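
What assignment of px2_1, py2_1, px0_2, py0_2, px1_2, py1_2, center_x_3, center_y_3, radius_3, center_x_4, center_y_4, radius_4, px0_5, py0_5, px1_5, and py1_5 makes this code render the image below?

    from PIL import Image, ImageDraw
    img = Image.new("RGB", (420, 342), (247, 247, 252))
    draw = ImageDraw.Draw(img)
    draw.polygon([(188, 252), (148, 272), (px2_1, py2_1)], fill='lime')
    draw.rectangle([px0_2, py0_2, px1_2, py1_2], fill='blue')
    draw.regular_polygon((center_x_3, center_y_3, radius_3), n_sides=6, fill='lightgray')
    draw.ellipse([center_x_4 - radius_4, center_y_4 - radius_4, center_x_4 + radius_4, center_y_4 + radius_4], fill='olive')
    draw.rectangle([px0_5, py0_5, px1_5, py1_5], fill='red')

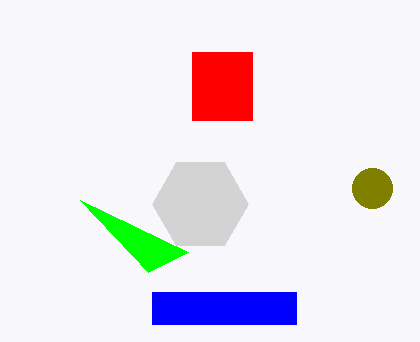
px2_1 = 80
py2_1 = 200
px0_2 = 152
py0_2 = 292
px1_2 = 296
py1_2 = 324
center_x_3 = 200
center_y_3 = 204
radius_3 = 48
center_x_4 = 372
center_y_4 = 188
radius_4 = 20
px0_5 = 192
py0_5 = 52
px1_5 = 252
py1_5 = 120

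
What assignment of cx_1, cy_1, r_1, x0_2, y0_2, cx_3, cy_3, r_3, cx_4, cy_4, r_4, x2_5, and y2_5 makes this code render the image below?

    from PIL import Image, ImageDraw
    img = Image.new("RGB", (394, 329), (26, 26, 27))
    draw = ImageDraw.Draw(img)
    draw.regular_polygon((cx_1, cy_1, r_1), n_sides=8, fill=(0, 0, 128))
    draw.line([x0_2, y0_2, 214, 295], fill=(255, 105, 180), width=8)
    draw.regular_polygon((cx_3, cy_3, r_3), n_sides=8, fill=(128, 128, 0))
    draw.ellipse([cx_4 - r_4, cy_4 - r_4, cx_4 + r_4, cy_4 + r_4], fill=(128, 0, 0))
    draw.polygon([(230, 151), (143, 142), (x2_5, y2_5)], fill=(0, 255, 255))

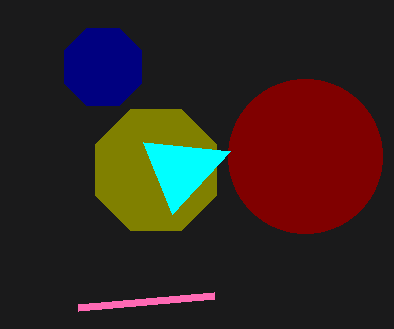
cx_1 = 103, cy_1 = 67, r_1 = 42, x0_2 = 78, y0_2 = 307, cx_3 = 156, cy_3 = 170, r_3 = 66, cx_4 = 305, cy_4 = 156, r_4 = 77, x2_5 = 172, y2_5 = 214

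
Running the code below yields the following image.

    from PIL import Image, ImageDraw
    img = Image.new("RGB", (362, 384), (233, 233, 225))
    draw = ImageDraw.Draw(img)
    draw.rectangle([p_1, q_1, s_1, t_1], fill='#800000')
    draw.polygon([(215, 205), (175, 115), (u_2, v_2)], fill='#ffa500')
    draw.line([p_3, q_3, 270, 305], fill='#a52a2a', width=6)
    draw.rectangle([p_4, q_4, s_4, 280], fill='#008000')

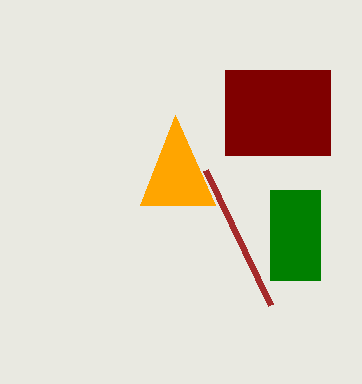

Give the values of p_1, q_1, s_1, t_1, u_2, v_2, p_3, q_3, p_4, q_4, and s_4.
p_1 = 225; q_1 = 70; s_1 = 330; t_1 = 155; u_2 = 140; v_2 = 205; p_3 = 205; q_3 = 170; p_4 = 270; q_4 = 190; s_4 = 320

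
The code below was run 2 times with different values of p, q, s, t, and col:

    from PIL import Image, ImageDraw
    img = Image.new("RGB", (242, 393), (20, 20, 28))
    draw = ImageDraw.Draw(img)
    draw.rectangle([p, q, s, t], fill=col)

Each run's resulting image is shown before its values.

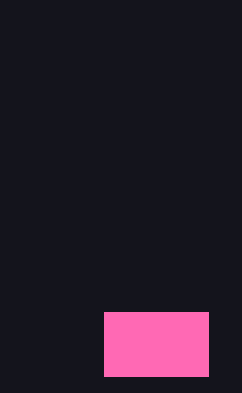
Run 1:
p = 104
q = 312
s = 208
t = 376
col = 'hotpink'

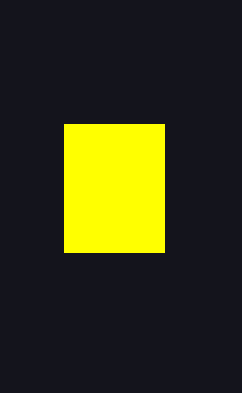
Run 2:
p = 64
q = 124
s = 164
t = 252
col = 'yellow'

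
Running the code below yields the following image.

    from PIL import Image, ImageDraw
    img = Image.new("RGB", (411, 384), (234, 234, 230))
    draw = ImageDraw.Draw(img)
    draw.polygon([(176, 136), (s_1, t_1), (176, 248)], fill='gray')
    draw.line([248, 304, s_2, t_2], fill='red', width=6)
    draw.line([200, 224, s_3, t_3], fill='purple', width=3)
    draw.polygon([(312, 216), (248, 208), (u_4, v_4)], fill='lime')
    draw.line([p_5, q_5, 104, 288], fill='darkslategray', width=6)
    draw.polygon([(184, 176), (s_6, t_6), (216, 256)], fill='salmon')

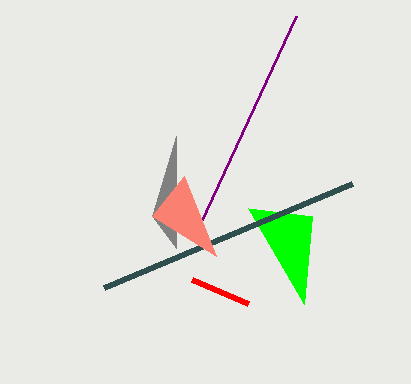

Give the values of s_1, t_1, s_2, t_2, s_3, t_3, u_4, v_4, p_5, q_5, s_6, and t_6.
s_1 = 152
t_1 = 216
s_2 = 192
t_2 = 280
s_3 = 296
t_3 = 16
u_4 = 304
v_4 = 304
p_5 = 352
q_5 = 184
s_6 = 152
t_6 = 216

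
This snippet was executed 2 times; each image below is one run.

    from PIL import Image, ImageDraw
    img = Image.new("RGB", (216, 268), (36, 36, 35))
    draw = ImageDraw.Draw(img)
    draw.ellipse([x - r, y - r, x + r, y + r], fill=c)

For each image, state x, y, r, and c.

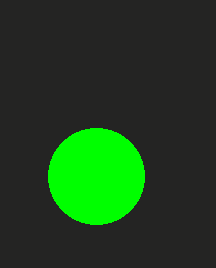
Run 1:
x = 96
y = 176
r = 48
c = 'lime'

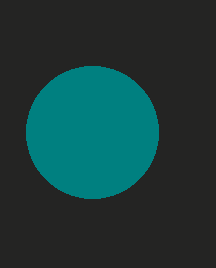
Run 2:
x = 92
y = 132
r = 66
c = 'teal'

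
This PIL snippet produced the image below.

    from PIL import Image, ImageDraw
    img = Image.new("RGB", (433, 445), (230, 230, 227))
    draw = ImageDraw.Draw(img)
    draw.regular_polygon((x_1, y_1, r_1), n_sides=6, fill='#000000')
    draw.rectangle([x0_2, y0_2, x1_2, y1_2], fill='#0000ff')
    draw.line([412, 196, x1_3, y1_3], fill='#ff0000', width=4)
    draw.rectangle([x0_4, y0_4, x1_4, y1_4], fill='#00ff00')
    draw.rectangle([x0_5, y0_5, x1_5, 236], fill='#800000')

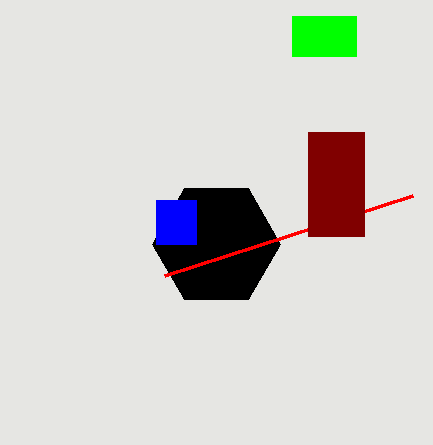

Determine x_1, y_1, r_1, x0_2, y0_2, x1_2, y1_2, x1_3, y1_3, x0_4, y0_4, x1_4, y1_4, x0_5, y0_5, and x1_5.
x_1 = 216
y_1 = 244
r_1 = 64
x0_2 = 156
y0_2 = 200
x1_2 = 196
y1_2 = 244
x1_3 = 164
y1_3 = 276
x0_4 = 292
y0_4 = 16
x1_4 = 356
y1_4 = 56
x0_5 = 308
y0_5 = 132
x1_5 = 364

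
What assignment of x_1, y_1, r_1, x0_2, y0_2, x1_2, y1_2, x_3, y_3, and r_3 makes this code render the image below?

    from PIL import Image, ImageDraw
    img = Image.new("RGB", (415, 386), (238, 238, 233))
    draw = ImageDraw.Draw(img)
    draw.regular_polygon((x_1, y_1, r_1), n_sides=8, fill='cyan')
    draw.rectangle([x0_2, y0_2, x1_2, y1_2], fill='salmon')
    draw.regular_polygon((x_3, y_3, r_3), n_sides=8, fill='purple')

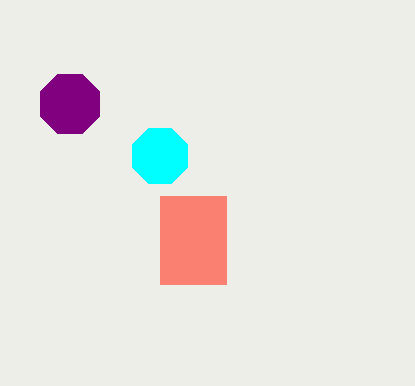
x_1 = 160, y_1 = 156, r_1 = 30, x0_2 = 160, y0_2 = 196, x1_2 = 226, y1_2 = 284, x_3 = 70, y_3 = 104, r_3 = 32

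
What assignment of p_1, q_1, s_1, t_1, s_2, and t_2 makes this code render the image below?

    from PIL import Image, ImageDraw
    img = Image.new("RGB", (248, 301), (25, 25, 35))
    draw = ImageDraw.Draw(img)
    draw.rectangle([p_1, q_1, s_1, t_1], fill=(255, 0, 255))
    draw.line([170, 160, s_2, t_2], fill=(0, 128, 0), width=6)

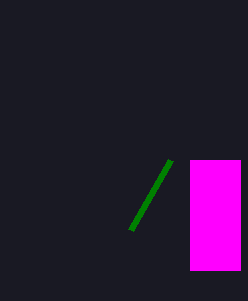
p_1 = 190; q_1 = 160; s_1 = 240; t_1 = 270; s_2 = 130; t_2 = 230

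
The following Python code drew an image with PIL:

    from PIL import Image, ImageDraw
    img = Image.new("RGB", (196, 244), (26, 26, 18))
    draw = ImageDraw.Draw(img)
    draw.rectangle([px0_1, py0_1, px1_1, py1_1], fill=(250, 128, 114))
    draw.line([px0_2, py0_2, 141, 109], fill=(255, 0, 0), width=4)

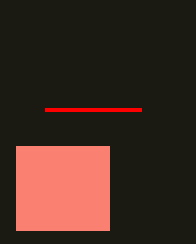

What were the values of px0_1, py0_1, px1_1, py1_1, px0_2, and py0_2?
px0_1 = 16, py0_1 = 146, px1_1 = 109, py1_1 = 230, px0_2 = 45, py0_2 = 109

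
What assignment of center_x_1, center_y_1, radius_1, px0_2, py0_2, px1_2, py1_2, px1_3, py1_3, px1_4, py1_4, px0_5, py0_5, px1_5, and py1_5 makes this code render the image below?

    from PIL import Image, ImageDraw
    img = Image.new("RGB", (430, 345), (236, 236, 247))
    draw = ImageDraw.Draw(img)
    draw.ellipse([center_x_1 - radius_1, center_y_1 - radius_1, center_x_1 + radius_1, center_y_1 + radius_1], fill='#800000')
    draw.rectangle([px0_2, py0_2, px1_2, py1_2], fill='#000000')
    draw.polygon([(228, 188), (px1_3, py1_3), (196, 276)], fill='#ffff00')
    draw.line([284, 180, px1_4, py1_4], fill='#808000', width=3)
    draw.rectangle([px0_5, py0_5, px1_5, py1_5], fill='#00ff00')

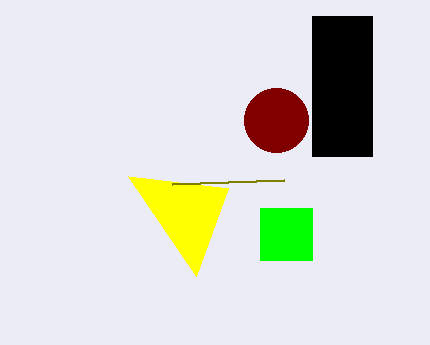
center_x_1 = 276; center_y_1 = 120; radius_1 = 32; px0_2 = 312; py0_2 = 16; px1_2 = 372; py1_2 = 156; px1_3 = 128; py1_3 = 176; px1_4 = 172; py1_4 = 184; px0_5 = 260; py0_5 = 208; px1_5 = 312; py1_5 = 260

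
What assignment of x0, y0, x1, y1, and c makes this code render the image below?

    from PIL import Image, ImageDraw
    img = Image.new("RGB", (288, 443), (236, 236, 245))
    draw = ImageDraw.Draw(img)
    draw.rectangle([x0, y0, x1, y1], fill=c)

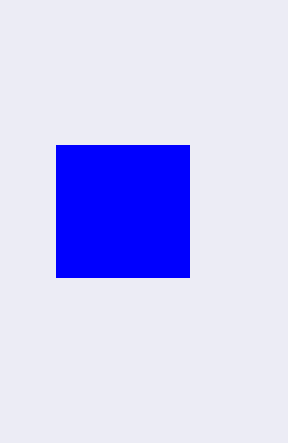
x0 = 56
y0 = 145
x1 = 189
y1 = 277
c = 'blue'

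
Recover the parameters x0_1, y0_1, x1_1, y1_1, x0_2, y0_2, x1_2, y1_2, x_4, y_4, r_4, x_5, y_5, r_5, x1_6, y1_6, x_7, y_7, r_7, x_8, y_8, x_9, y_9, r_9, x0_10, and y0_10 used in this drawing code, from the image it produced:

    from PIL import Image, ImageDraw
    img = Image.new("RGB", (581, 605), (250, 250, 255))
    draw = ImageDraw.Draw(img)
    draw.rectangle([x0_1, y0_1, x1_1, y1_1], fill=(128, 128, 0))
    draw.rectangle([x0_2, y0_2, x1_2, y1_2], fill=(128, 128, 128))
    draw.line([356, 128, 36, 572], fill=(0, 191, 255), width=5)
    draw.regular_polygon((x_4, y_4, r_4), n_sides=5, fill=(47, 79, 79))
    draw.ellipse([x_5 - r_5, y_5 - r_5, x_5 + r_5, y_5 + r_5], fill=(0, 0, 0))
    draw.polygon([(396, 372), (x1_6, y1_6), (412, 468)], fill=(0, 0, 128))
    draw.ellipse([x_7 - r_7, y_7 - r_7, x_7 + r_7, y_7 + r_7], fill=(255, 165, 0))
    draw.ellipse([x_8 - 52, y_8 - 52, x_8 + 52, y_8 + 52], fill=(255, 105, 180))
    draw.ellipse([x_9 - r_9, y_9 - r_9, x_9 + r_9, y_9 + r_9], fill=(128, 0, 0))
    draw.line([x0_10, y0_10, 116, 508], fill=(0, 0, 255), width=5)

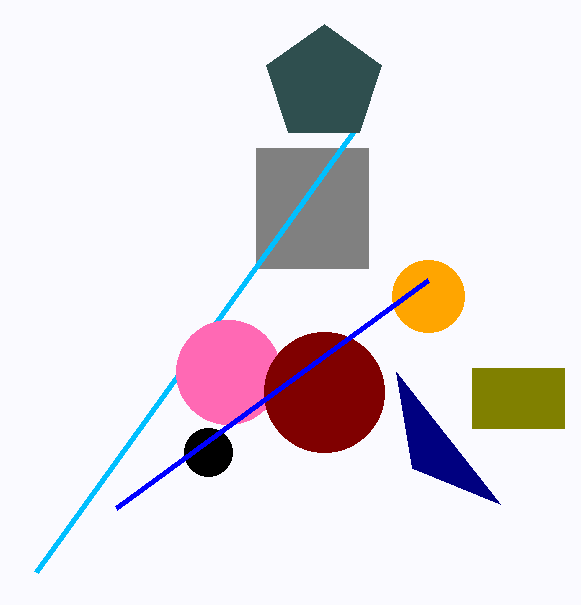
x0_1 = 472; y0_1 = 368; x1_1 = 564; y1_1 = 428; x0_2 = 256; y0_2 = 148; x1_2 = 368; y1_2 = 268; x_4 = 324; y_4 = 84; r_4 = 60; x_5 = 208; y_5 = 452; r_5 = 24; x1_6 = 500; y1_6 = 504; x_7 = 428; y_7 = 296; r_7 = 36; x_8 = 228; y_8 = 372; x_9 = 324; y_9 = 392; r_9 = 60; x0_10 = 428; y0_10 = 280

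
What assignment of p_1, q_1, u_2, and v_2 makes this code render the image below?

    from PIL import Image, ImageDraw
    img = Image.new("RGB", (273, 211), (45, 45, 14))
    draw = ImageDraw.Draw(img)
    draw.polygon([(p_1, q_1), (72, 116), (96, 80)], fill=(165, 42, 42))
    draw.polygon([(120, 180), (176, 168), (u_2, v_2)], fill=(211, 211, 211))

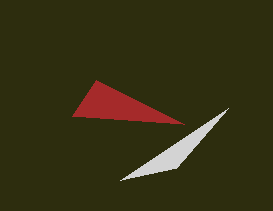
p_1 = 184
q_1 = 124
u_2 = 228
v_2 = 108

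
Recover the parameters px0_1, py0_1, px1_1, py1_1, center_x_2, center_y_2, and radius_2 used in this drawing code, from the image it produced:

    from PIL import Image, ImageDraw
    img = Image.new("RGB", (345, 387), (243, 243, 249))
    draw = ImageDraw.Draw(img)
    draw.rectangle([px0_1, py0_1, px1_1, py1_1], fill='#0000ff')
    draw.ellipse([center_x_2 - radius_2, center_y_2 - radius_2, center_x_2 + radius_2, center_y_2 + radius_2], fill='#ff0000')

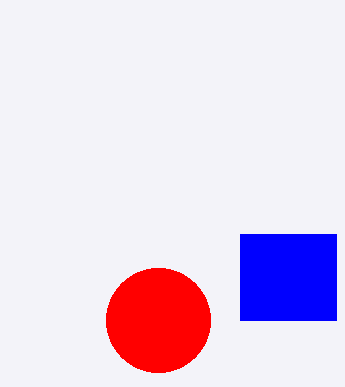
px0_1 = 240, py0_1 = 234, px1_1 = 336, py1_1 = 320, center_x_2 = 158, center_y_2 = 320, radius_2 = 52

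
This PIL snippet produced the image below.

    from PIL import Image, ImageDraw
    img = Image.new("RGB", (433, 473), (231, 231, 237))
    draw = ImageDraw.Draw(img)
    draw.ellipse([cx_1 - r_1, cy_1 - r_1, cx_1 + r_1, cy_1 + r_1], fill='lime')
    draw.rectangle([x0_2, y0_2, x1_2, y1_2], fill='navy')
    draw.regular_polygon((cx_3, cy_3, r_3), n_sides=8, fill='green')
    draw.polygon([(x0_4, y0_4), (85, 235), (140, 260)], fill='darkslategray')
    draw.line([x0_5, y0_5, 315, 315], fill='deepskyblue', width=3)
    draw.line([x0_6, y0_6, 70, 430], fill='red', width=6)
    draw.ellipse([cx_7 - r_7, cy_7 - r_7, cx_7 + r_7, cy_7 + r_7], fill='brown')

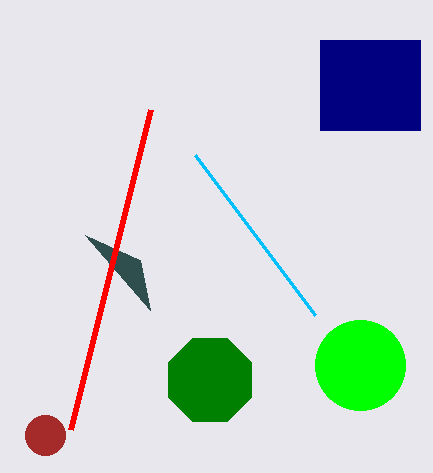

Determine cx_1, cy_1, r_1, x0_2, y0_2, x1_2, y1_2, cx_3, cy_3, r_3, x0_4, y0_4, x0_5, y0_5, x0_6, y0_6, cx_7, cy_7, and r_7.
cx_1 = 360
cy_1 = 365
r_1 = 45
x0_2 = 320
y0_2 = 40
x1_2 = 420
y1_2 = 130
cx_3 = 210
cy_3 = 380
r_3 = 45
x0_4 = 150
y0_4 = 310
x0_5 = 195
y0_5 = 155
x0_6 = 150
y0_6 = 110
cx_7 = 45
cy_7 = 435
r_7 = 20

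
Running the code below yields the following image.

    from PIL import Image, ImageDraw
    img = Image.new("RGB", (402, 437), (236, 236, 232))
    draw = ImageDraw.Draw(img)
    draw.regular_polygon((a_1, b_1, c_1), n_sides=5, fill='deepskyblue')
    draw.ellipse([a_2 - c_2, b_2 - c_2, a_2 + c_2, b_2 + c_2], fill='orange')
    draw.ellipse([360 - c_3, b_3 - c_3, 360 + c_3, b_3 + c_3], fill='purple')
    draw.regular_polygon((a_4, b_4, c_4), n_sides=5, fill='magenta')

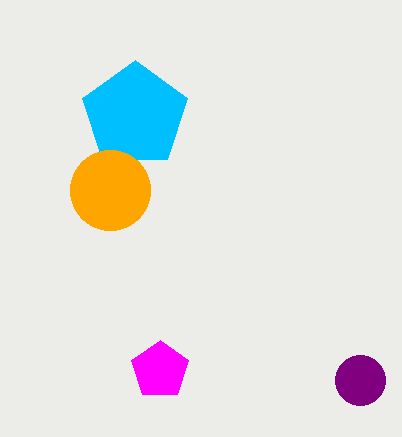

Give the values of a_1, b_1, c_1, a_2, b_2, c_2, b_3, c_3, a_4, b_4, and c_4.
a_1 = 135; b_1 = 115; c_1 = 55; a_2 = 110; b_2 = 190; c_2 = 40; b_3 = 380; c_3 = 25; a_4 = 160; b_4 = 370; c_4 = 30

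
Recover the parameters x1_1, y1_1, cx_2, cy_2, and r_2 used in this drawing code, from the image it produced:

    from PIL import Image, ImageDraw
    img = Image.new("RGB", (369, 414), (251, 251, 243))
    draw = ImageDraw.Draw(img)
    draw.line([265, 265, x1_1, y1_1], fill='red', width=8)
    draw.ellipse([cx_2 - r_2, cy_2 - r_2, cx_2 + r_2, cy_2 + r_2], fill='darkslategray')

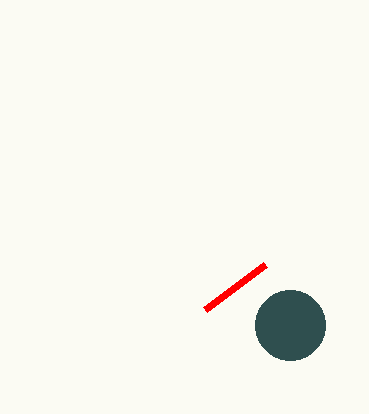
x1_1 = 205, y1_1 = 310, cx_2 = 290, cy_2 = 325, r_2 = 35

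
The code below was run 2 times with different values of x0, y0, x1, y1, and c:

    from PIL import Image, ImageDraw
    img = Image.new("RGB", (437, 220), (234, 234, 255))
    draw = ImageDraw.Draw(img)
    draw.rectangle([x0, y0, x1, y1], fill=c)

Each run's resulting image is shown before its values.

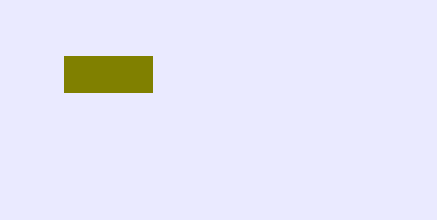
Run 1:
x0 = 64, y0 = 56, x1 = 152, y1 = 92, c = 'olive'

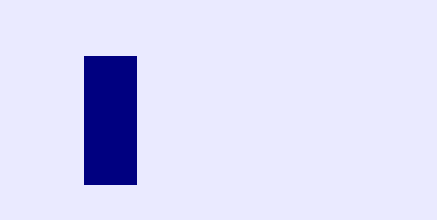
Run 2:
x0 = 84, y0 = 56, x1 = 136, y1 = 184, c = 'navy'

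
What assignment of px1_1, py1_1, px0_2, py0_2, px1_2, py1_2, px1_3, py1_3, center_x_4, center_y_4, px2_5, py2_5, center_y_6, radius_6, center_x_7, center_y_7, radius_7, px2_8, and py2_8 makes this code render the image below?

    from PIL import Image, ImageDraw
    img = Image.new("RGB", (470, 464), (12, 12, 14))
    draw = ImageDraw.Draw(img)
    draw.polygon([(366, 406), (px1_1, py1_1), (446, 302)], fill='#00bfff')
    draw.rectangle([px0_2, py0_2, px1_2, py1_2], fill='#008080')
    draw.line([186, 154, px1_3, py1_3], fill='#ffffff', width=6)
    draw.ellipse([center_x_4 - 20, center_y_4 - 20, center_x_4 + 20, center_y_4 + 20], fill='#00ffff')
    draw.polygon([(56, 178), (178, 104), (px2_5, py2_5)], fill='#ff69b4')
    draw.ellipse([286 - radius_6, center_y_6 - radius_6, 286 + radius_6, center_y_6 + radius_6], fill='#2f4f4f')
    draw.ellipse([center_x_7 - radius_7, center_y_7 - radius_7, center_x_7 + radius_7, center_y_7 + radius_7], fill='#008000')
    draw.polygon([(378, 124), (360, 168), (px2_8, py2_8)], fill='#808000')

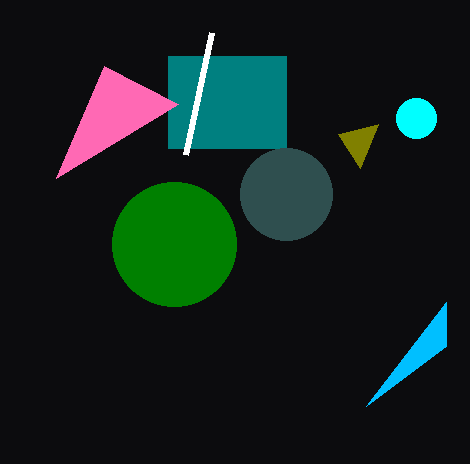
px1_1 = 446; py1_1 = 346; px0_2 = 168; py0_2 = 56; px1_2 = 286; py1_2 = 148; px1_3 = 212; py1_3 = 32; center_x_4 = 416; center_y_4 = 118; px2_5 = 104; py2_5 = 66; center_y_6 = 194; radius_6 = 46; center_x_7 = 174; center_y_7 = 244; radius_7 = 62; px2_8 = 338; py2_8 = 134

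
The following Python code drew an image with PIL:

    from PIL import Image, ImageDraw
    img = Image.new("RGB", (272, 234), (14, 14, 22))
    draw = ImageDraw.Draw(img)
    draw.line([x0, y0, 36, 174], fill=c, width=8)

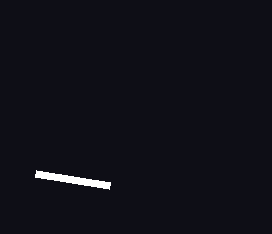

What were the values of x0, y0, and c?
x0 = 110
y0 = 186
c = 'white'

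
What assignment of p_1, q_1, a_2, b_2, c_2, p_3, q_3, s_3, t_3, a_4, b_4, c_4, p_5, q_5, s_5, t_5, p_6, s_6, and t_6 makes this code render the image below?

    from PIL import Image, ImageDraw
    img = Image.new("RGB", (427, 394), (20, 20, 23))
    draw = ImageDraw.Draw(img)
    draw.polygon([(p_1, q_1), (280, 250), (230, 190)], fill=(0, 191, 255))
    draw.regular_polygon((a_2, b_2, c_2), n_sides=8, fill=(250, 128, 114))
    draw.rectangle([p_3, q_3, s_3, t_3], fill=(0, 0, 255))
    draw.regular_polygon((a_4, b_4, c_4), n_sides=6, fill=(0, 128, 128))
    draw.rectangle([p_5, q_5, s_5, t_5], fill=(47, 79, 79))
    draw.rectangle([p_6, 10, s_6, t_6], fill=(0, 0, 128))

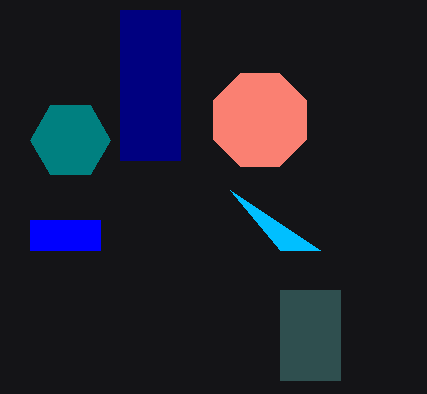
p_1 = 320, q_1 = 250, a_2 = 260, b_2 = 120, c_2 = 50, p_3 = 30, q_3 = 220, s_3 = 100, t_3 = 250, a_4 = 70, b_4 = 140, c_4 = 40, p_5 = 280, q_5 = 290, s_5 = 340, t_5 = 380, p_6 = 120, s_6 = 180, t_6 = 160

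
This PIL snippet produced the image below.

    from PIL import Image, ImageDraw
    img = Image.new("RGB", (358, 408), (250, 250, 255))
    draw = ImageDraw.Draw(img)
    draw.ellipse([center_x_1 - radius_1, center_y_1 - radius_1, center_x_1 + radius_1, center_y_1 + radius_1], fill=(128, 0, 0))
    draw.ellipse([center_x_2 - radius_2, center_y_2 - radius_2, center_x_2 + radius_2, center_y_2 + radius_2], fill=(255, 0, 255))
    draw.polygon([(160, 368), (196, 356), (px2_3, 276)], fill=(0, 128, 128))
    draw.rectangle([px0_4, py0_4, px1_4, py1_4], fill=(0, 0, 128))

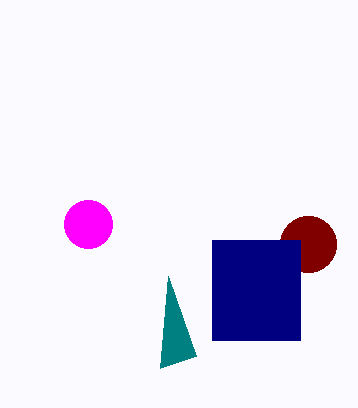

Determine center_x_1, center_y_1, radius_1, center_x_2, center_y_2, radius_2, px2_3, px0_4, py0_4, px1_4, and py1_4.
center_x_1 = 308; center_y_1 = 244; radius_1 = 28; center_x_2 = 88; center_y_2 = 224; radius_2 = 24; px2_3 = 168; px0_4 = 212; py0_4 = 240; px1_4 = 300; py1_4 = 340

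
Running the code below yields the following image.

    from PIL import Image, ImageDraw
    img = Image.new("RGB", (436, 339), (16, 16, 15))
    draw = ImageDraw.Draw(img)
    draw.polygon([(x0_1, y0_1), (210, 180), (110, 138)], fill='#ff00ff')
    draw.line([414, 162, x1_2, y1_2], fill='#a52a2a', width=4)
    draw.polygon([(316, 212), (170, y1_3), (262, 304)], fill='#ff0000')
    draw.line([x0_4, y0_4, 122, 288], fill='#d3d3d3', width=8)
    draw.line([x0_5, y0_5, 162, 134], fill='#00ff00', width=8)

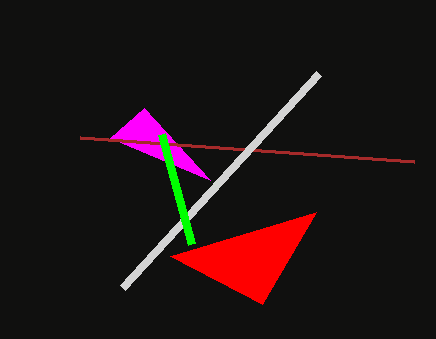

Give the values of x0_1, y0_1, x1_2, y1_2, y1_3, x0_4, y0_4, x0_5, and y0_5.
x0_1 = 144, y0_1 = 108, x1_2 = 80, y1_2 = 138, y1_3 = 256, x0_4 = 318, y0_4 = 74, x0_5 = 192, y0_5 = 244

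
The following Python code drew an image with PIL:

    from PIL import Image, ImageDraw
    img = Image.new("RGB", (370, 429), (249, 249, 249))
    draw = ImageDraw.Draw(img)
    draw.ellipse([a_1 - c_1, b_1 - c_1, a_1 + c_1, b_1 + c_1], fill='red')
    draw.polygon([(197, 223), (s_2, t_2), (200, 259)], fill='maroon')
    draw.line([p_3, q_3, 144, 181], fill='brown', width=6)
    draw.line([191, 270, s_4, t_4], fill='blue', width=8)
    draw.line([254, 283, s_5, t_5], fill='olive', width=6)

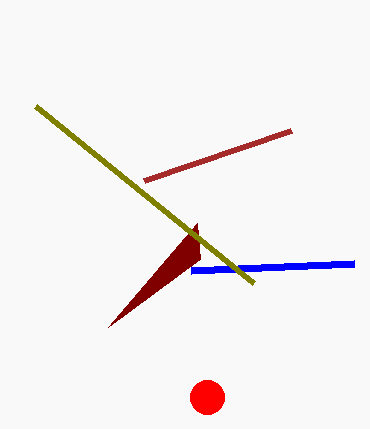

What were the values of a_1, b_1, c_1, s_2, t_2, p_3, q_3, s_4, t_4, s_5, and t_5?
a_1 = 207; b_1 = 397; c_1 = 17; s_2 = 108; t_2 = 327; p_3 = 291; q_3 = 131; s_4 = 354; t_4 = 263; s_5 = 36; t_5 = 106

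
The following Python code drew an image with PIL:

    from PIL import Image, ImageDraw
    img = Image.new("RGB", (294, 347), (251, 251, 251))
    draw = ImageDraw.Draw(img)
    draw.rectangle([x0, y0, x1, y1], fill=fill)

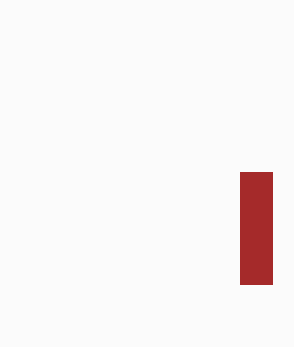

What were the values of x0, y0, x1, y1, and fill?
x0 = 240
y0 = 172
x1 = 272
y1 = 284
fill = 'brown'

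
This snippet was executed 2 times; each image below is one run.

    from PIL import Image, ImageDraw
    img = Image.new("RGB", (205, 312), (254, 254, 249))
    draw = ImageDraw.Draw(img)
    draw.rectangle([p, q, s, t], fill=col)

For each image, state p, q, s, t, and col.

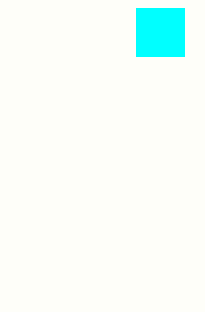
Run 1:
p = 136
q = 8
s = 184
t = 56
col = 'cyan'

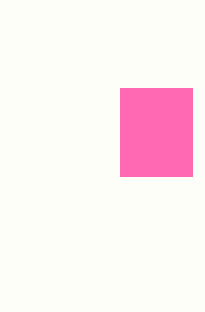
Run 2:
p = 120
q = 88
s = 192
t = 176
col = 'hotpink'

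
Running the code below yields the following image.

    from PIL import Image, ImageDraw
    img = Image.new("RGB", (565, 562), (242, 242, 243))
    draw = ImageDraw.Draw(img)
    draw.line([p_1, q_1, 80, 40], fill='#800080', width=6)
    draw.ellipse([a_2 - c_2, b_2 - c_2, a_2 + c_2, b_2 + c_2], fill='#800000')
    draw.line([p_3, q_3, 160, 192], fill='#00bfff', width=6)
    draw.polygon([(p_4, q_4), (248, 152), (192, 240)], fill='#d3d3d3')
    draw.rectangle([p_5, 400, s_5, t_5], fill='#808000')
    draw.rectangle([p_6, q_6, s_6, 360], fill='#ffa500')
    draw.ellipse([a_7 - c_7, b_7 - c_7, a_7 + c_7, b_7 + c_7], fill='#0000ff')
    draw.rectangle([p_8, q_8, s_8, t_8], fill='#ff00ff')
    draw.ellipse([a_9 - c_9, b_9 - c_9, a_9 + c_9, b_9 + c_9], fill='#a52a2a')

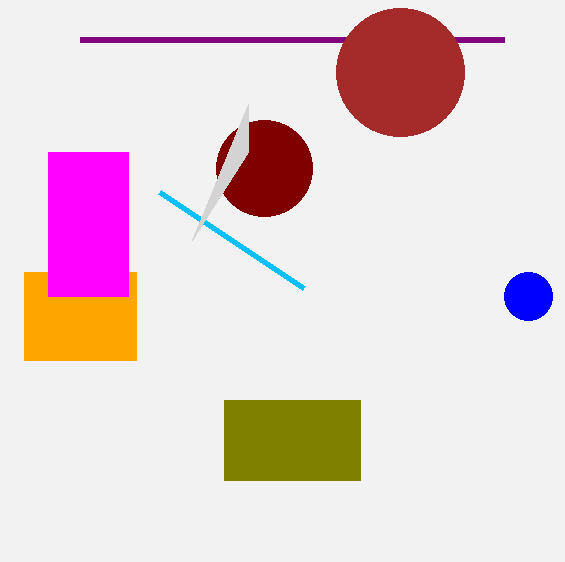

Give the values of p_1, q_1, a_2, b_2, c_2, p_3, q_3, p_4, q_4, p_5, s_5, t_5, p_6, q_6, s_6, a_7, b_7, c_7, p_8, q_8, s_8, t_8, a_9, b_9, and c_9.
p_1 = 504; q_1 = 40; a_2 = 264; b_2 = 168; c_2 = 48; p_3 = 304; q_3 = 288; p_4 = 248; q_4 = 104; p_5 = 224; s_5 = 360; t_5 = 480; p_6 = 24; q_6 = 272; s_6 = 136; a_7 = 528; b_7 = 296; c_7 = 24; p_8 = 48; q_8 = 152; s_8 = 128; t_8 = 296; a_9 = 400; b_9 = 72; c_9 = 64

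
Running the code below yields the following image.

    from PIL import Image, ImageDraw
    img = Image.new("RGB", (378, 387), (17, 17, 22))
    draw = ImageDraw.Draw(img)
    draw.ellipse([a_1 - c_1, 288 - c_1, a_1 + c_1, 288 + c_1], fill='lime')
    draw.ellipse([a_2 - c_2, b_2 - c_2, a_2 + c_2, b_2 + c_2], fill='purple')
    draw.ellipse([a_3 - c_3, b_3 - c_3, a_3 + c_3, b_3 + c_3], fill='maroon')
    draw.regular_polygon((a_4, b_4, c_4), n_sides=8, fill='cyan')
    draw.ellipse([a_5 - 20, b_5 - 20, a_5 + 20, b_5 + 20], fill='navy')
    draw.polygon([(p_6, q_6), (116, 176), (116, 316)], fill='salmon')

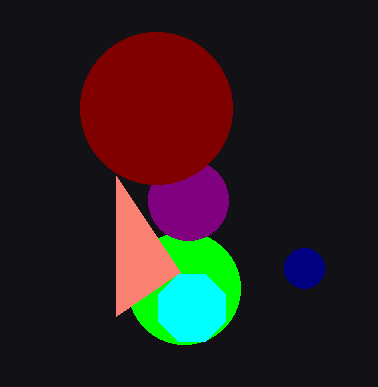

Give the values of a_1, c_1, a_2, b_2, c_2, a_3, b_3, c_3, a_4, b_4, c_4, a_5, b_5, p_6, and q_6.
a_1 = 184, c_1 = 56, a_2 = 188, b_2 = 200, c_2 = 40, a_3 = 156, b_3 = 108, c_3 = 76, a_4 = 192, b_4 = 308, c_4 = 36, a_5 = 304, b_5 = 268, p_6 = 180, q_6 = 272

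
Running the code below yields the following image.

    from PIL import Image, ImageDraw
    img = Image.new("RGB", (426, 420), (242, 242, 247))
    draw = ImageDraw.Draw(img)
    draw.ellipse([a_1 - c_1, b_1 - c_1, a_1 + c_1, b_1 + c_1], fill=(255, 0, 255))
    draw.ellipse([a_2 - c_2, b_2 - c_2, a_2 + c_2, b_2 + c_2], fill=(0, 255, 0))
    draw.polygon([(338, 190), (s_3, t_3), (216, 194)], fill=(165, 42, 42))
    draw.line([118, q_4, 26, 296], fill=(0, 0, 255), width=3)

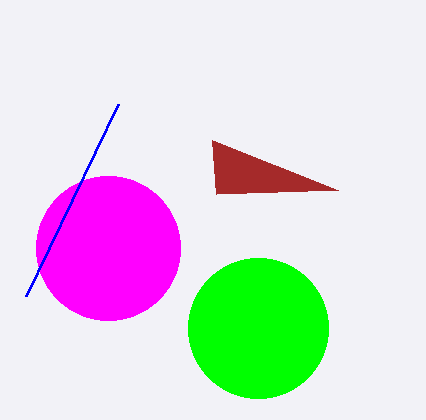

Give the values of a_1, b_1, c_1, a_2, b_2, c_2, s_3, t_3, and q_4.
a_1 = 108, b_1 = 248, c_1 = 72, a_2 = 258, b_2 = 328, c_2 = 70, s_3 = 212, t_3 = 140, q_4 = 104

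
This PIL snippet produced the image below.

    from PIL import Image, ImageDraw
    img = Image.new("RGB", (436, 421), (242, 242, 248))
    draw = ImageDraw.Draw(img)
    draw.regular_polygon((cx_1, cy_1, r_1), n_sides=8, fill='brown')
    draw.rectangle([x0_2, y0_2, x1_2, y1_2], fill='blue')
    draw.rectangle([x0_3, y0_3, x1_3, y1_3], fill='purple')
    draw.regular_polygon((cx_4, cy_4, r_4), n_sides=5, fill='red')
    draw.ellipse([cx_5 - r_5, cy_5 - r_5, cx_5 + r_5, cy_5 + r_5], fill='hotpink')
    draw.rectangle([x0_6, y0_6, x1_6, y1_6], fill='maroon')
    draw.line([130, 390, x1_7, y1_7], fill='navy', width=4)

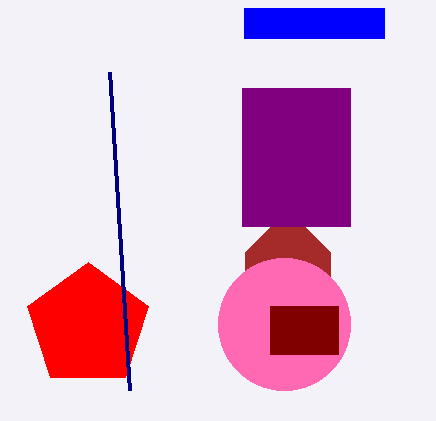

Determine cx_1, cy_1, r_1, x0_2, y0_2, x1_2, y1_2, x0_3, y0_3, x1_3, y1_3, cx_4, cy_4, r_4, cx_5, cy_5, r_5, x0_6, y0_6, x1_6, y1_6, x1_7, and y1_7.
cx_1 = 288, cy_1 = 270, r_1 = 46, x0_2 = 244, y0_2 = 8, x1_2 = 384, y1_2 = 38, x0_3 = 242, y0_3 = 88, x1_3 = 350, y1_3 = 226, cx_4 = 88, cy_4 = 326, r_4 = 64, cx_5 = 284, cy_5 = 324, r_5 = 66, x0_6 = 270, y0_6 = 306, x1_6 = 338, y1_6 = 354, x1_7 = 110, y1_7 = 72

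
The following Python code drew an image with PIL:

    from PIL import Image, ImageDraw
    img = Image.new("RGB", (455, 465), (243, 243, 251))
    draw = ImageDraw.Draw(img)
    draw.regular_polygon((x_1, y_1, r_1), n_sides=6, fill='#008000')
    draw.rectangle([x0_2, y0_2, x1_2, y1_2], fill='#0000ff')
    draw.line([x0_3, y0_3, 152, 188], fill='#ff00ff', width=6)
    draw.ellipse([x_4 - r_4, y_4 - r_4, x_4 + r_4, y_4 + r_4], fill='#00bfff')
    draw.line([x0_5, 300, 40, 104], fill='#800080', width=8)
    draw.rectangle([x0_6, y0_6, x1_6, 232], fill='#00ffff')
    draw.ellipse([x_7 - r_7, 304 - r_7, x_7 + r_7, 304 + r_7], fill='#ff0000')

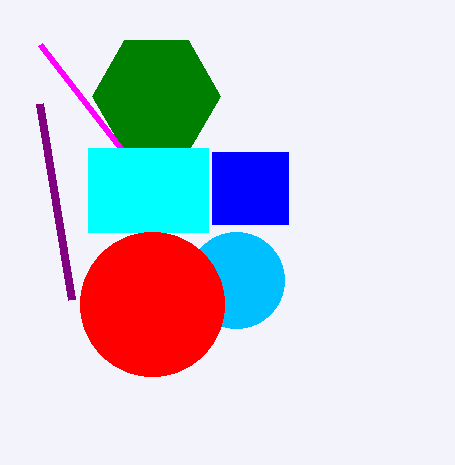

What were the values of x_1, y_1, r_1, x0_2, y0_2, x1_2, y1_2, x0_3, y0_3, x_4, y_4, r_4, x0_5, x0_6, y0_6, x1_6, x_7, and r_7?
x_1 = 156
y_1 = 96
r_1 = 64
x0_2 = 212
y0_2 = 152
x1_2 = 288
y1_2 = 224
x0_3 = 40
y0_3 = 44
x_4 = 236
y_4 = 280
r_4 = 48
x0_5 = 72
x0_6 = 88
y0_6 = 148
x1_6 = 208
x_7 = 152
r_7 = 72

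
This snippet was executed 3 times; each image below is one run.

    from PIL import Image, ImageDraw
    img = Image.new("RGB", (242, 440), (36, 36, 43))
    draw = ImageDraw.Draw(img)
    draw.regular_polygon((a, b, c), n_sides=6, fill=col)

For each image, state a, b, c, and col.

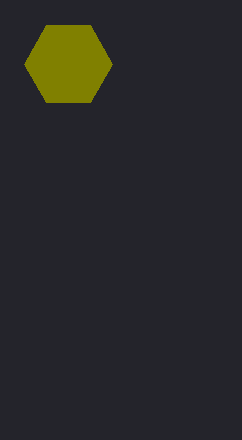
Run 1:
a = 68; b = 64; c = 44; col = 'olive'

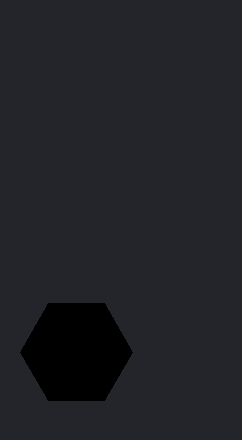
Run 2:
a = 76, b = 352, c = 56, col = 'black'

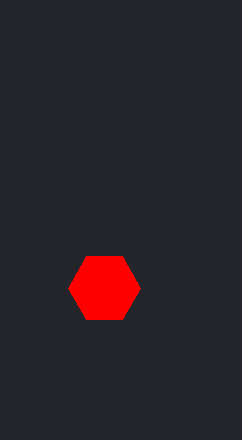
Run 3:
a = 104; b = 288; c = 36; col = 'red'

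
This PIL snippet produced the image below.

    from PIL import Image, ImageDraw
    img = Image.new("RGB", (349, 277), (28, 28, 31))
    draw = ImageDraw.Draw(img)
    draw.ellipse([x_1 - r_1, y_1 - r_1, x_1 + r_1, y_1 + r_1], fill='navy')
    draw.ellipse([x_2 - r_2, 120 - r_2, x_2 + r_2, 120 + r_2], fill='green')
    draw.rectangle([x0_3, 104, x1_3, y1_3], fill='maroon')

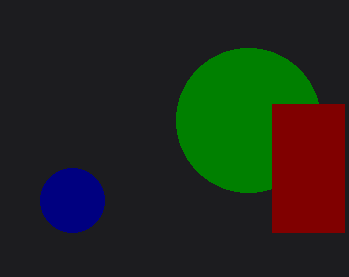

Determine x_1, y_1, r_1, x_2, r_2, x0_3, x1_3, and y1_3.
x_1 = 72; y_1 = 200; r_1 = 32; x_2 = 248; r_2 = 72; x0_3 = 272; x1_3 = 344; y1_3 = 232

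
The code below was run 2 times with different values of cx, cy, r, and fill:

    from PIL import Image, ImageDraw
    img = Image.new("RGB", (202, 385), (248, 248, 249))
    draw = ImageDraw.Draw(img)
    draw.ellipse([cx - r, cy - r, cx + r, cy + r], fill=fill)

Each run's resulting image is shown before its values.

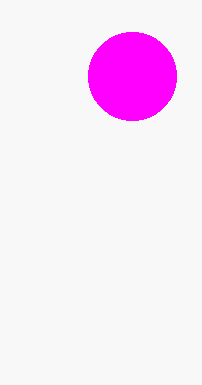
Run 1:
cx = 132, cy = 76, r = 44, fill = 'magenta'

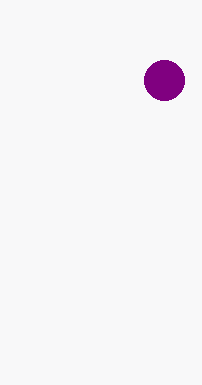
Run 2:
cx = 164
cy = 80
r = 20
fill = 'purple'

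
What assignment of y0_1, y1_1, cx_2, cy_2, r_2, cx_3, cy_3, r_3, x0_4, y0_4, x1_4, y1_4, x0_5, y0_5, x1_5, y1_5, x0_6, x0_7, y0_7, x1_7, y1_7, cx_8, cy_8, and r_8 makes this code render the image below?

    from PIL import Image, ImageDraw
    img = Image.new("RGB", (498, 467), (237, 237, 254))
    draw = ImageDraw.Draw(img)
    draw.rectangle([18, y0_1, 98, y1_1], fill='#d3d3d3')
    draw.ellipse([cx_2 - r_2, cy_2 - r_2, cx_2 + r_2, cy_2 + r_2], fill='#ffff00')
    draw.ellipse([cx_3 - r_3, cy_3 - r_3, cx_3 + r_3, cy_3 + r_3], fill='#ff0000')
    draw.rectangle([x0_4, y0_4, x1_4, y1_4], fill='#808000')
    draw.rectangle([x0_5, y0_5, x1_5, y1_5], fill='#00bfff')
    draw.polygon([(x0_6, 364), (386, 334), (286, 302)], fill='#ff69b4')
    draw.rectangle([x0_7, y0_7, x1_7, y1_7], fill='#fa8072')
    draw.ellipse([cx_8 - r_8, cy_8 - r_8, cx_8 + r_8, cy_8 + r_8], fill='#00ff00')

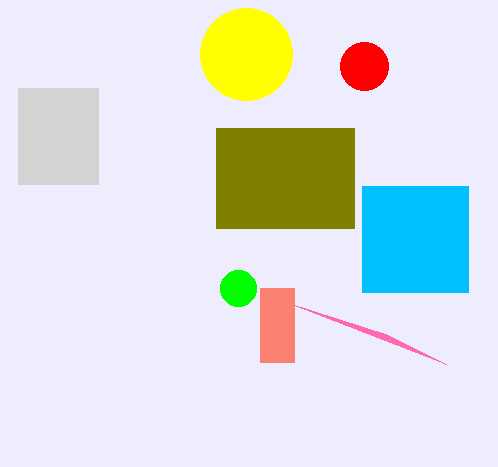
y0_1 = 88; y1_1 = 184; cx_2 = 246; cy_2 = 54; r_2 = 46; cx_3 = 364; cy_3 = 66; r_3 = 24; x0_4 = 216; y0_4 = 128; x1_4 = 354; y1_4 = 228; x0_5 = 362; y0_5 = 186; x1_5 = 468; y1_5 = 292; x0_6 = 446; x0_7 = 260; y0_7 = 288; x1_7 = 294; y1_7 = 362; cx_8 = 238; cy_8 = 288; r_8 = 18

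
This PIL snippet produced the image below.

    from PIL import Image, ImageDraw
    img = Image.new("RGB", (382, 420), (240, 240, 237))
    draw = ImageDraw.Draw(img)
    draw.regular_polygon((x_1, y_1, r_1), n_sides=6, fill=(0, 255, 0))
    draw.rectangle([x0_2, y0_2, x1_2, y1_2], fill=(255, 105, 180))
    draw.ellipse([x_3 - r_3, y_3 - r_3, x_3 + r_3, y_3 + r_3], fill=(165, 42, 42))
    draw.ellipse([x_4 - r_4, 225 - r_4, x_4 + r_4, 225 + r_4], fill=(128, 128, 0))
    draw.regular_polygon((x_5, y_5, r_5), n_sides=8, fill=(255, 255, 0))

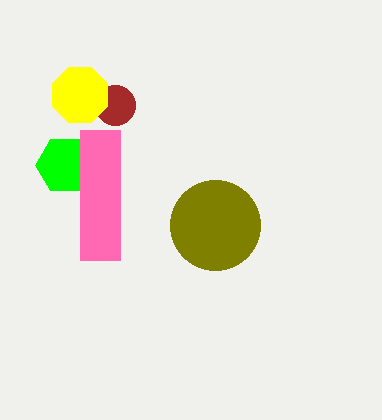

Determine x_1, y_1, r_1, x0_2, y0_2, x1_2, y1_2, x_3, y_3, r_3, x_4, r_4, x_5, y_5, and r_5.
x_1 = 65; y_1 = 165; r_1 = 30; x0_2 = 80; y0_2 = 130; x1_2 = 120; y1_2 = 260; x_3 = 115; y_3 = 105; r_3 = 20; x_4 = 215; r_4 = 45; x_5 = 80; y_5 = 95; r_5 = 30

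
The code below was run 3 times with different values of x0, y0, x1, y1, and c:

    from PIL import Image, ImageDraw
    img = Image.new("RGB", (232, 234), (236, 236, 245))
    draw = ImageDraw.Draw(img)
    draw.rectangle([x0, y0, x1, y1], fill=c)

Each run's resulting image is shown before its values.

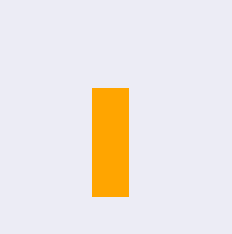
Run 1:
x0 = 92; y0 = 88; x1 = 128; y1 = 196; c = 'orange'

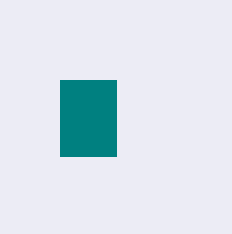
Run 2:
x0 = 60
y0 = 80
x1 = 116
y1 = 156
c = 'teal'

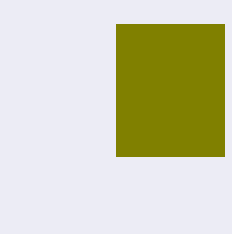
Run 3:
x0 = 116; y0 = 24; x1 = 224; y1 = 156; c = 'olive'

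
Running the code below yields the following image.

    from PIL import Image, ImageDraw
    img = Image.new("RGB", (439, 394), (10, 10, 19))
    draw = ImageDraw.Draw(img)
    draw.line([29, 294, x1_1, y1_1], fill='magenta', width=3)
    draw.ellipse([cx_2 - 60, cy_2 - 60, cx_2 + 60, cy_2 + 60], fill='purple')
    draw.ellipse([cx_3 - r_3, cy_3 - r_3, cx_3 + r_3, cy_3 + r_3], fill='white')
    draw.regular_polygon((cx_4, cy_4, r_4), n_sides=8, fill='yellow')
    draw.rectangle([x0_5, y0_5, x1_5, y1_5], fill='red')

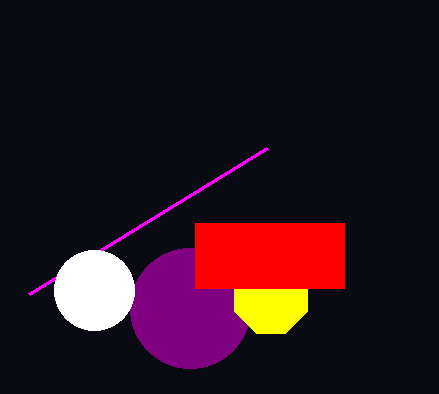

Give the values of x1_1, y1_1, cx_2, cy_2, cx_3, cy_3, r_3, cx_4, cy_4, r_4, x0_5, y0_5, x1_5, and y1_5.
x1_1 = 267, y1_1 = 148, cx_2 = 190, cy_2 = 308, cx_3 = 94, cy_3 = 290, r_3 = 40, cx_4 = 271, cy_4 = 297, r_4 = 39, x0_5 = 195, y0_5 = 223, x1_5 = 344, y1_5 = 288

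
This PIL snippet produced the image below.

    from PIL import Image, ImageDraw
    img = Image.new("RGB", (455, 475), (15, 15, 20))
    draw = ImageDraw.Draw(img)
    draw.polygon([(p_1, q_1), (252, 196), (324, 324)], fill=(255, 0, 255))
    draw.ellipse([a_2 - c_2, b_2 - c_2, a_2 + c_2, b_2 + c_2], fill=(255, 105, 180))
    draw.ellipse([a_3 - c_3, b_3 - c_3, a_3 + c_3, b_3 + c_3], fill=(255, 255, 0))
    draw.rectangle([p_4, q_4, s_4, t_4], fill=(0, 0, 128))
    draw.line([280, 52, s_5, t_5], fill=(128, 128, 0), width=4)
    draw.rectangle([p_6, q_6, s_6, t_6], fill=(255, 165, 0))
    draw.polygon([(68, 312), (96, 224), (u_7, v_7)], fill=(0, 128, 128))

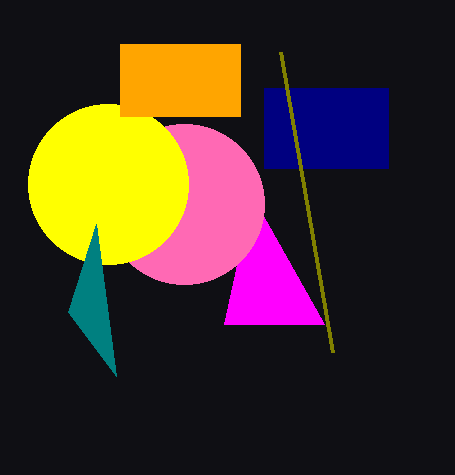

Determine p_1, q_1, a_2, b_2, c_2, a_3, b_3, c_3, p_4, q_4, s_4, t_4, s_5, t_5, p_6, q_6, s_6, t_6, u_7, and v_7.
p_1 = 224
q_1 = 324
a_2 = 184
b_2 = 204
c_2 = 80
a_3 = 108
b_3 = 184
c_3 = 80
p_4 = 264
q_4 = 88
s_4 = 388
t_4 = 168
s_5 = 332
t_5 = 352
p_6 = 120
q_6 = 44
s_6 = 240
t_6 = 116
u_7 = 116
v_7 = 376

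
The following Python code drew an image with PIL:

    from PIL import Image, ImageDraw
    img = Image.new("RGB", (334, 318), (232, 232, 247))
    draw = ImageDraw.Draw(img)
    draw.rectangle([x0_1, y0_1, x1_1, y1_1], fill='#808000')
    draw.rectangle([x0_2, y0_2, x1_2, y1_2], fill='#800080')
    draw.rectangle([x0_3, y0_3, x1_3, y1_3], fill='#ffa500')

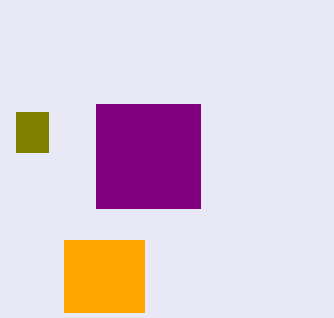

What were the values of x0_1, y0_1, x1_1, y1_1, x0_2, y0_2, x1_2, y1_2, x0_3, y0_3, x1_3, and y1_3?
x0_1 = 16
y0_1 = 112
x1_1 = 48
y1_1 = 152
x0_2 = 96
y0_2 = 104
x1_2 = 200
y1_2 = 208
x0_3 = 64
y0_3 = 240
x1_3 = 144
y1_3 = 312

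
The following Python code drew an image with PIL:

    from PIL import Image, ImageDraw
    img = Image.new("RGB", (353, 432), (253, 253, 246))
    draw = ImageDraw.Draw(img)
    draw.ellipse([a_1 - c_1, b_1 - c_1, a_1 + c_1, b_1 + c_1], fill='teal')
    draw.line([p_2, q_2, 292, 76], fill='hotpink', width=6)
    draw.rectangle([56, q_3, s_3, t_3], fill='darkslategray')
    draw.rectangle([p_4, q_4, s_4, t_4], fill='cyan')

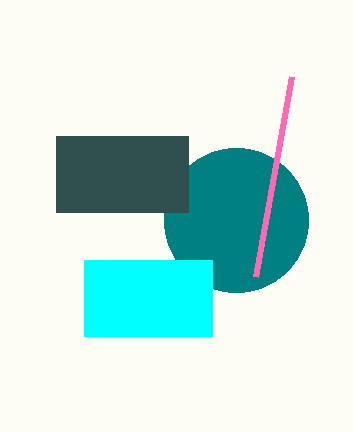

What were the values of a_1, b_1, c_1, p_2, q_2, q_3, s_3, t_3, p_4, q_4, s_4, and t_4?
a_1 = 236; b_1 = 220; c_1 = 72; p_2 = 256; q_2 = 276; q_3 = 136; s_3 = 188; t_3 = 212; p_4 = 84; q_4 = 260; s_4 = 212; t_4 = 336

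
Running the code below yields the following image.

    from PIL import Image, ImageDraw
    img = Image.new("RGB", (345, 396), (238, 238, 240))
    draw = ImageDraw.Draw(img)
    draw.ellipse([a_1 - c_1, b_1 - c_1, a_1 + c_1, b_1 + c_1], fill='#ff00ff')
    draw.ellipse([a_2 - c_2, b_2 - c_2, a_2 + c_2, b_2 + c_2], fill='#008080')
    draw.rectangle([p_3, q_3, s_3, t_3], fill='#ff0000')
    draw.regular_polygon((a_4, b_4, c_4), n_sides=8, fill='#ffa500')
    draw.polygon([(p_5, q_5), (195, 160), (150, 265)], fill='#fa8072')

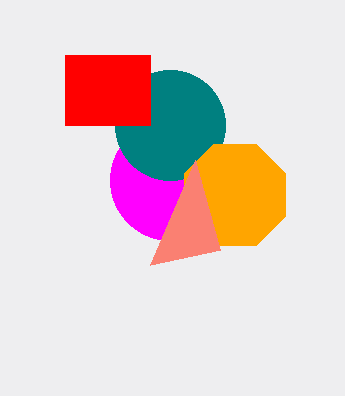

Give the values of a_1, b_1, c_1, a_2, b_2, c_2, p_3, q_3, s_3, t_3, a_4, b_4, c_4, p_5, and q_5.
a_1 = 170
b_1 = 180
c_1 = 60
a_2 = 170
b_2 = 125
c_2 = 55
p_3 = 65
q_3 = 55
s_3 = 150
t_3 = 125
a_4 = 235
b_4 = 195
c_4 = 55
p_5 = 220
q_5 = 250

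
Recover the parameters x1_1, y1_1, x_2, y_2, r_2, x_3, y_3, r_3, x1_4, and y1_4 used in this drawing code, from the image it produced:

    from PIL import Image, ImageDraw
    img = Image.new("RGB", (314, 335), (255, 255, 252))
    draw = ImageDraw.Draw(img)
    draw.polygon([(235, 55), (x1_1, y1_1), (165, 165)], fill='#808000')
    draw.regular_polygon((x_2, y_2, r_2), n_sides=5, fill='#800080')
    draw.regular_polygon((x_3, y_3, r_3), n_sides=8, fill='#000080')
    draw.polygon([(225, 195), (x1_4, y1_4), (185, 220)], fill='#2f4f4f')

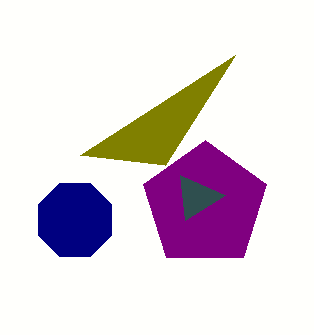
x1_1 = 80, y1_1 = 155, x_2 = 205, y_2 = 205, r_2 = 65, x_3 = 75, y_3 = 220, r_3 = 40, x1_4 = 180, y1_4 = 175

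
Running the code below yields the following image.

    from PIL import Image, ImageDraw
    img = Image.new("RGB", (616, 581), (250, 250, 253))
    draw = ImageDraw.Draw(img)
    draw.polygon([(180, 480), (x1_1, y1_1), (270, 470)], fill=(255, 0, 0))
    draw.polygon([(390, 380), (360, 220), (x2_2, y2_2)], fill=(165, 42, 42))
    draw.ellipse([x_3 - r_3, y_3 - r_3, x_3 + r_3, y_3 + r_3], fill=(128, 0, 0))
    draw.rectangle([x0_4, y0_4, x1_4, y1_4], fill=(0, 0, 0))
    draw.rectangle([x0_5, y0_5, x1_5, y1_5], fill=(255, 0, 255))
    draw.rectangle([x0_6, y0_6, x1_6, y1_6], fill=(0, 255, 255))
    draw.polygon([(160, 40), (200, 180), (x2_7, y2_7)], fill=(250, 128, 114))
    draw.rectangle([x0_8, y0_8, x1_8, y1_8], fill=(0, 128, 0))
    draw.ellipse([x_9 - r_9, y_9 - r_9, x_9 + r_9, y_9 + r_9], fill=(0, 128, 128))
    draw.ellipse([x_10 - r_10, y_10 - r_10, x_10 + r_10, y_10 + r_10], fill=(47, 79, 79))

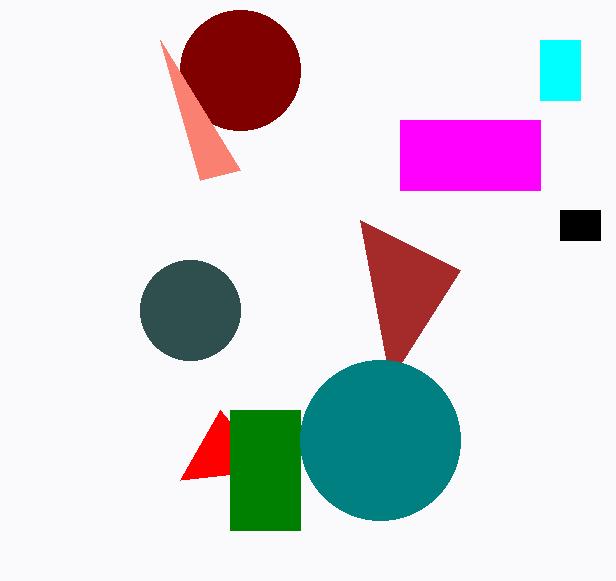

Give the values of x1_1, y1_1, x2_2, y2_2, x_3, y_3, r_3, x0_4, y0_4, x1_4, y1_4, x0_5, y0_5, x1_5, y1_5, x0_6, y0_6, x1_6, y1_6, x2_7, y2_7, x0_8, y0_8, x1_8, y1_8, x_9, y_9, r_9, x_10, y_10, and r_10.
x1_1 = 220, y1_1 = 410, x2_2 = 460, y2_2 = 270, x_3 = 240, y_3 = 70, r_3 = 60, x0_4 = 560, y0_4 = 210, x1_4 = 600, y1_4 = 240, x0_5 = 400, y0_5 = 120, x1_5 = 540, y1_5 = 190, x0_6 = 540, y0_6 = 40, x1_6 = 580, y1_6 = 100, x2_7 = 240, y2_7 = 170, x0_8 = 230, y0_8 = 410, x1_8 = 300, y1_8 = 530, x_9 = 380, y_9 = 440, r_9 = 80, x_10 = 190, y_10 = 310, r_10 = 50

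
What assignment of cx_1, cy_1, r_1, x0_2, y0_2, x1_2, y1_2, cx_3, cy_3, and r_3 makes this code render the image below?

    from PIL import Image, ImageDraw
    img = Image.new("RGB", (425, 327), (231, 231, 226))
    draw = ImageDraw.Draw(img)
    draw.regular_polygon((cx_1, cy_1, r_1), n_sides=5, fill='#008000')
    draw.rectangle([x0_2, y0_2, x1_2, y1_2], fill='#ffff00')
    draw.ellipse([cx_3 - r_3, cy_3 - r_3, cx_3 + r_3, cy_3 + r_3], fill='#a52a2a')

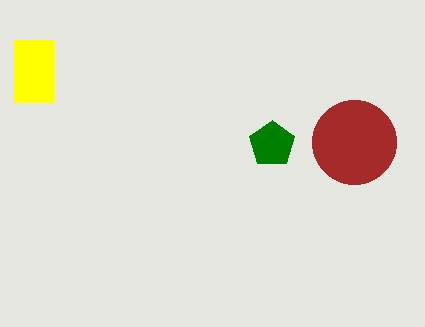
cx_1 = 272; cy_1 = 144; r_1 = 24; x0_2 = 14; y0_2 = 40; x1_2 = 54; y1_2 = 102; cx_3 = 354; cy_3 = 142; r_3 = 42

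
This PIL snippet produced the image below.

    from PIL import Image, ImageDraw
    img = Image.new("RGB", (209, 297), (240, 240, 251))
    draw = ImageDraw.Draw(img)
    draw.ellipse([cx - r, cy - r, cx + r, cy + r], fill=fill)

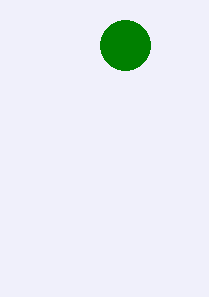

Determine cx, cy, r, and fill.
cx = 125; cy = 45; r = 25; fill = 'green'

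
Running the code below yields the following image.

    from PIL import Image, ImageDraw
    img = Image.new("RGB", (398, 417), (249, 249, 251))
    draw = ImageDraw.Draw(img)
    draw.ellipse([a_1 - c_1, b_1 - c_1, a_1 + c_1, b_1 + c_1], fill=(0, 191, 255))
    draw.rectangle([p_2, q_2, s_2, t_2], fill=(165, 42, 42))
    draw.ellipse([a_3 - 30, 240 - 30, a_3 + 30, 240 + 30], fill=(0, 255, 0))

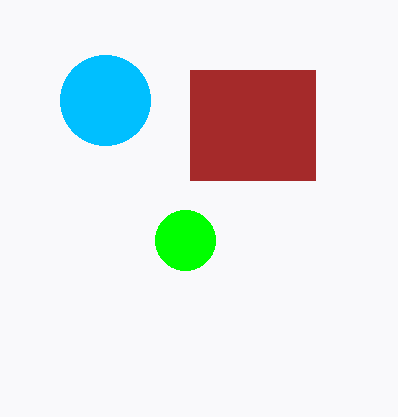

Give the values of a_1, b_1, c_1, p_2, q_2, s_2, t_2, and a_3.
a_1 = 105
b_1 = 100
c_1 = 45
p_2 = 190
q_2 = 70
s_2 = 315
t_2 = 180
a_3 = 185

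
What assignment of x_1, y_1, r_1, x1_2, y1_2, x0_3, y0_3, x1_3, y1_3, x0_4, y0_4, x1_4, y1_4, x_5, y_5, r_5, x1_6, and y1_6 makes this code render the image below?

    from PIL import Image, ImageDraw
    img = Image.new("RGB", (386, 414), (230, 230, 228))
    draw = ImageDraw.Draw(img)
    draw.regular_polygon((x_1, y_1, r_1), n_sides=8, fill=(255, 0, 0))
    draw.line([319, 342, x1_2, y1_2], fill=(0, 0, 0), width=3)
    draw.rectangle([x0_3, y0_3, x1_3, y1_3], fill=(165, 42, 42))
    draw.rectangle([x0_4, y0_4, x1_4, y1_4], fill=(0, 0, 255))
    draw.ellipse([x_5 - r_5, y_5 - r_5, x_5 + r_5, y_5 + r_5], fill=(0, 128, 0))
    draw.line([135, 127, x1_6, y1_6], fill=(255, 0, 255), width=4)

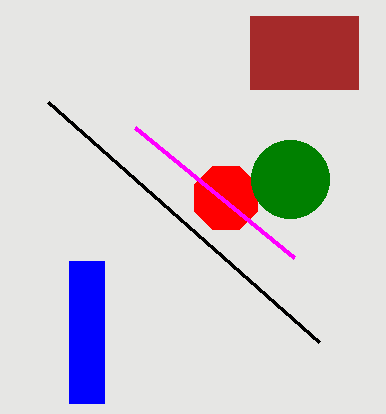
x_1 = 226; y_1 = 198; r_1 = 34; x1_2 = 48; y1_2 = 102; x0_3 = 250; y0_3 = 16; x1_3 = 358; y1_3 = 89; x0_4 = 69; y0_4 = 261; x1_4 = 104; y1_4 = 403; x_5 = 290; y_5 = 179; r_5 = 39; x1_6 = 294; y1_6 = 257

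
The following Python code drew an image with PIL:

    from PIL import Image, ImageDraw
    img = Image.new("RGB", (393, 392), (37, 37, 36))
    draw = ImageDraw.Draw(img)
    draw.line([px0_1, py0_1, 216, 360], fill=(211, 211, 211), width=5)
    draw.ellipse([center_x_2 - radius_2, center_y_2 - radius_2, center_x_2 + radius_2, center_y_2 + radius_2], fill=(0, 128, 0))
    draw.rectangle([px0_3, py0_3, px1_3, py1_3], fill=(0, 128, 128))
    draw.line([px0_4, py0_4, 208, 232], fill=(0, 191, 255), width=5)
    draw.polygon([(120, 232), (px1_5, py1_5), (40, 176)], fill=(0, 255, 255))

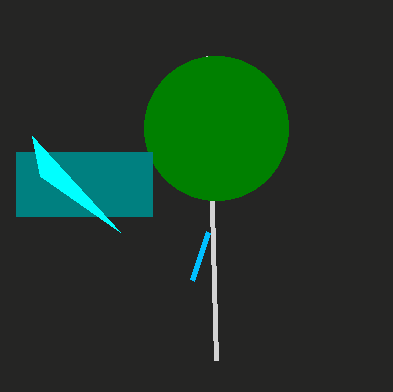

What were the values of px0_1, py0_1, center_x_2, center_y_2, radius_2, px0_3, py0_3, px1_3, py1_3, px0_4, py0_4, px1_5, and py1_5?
px0_1 = 208, py0_1 = 56, center_x_2 = 216, center_y_2 = 128, radius_2 = 72, px0_3 = 16, py0_3 = 152, px1_3 = 152, py1_3 = 216, px0_4 = 192, py0_4 = 280, px1_5 = 32, py1_5 = 136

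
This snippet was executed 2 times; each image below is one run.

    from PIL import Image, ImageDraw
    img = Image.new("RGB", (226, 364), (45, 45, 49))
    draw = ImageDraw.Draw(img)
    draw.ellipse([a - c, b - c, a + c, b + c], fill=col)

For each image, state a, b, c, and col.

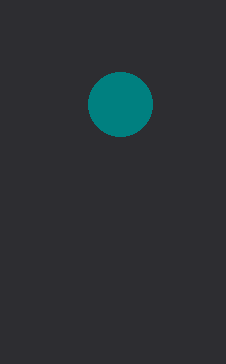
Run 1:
a = 120
b = 104
c = 32
col = 'teal'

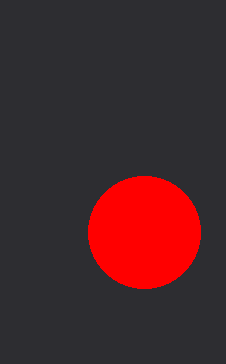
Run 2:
a = 144, b = 232, c = 56, col = 'red'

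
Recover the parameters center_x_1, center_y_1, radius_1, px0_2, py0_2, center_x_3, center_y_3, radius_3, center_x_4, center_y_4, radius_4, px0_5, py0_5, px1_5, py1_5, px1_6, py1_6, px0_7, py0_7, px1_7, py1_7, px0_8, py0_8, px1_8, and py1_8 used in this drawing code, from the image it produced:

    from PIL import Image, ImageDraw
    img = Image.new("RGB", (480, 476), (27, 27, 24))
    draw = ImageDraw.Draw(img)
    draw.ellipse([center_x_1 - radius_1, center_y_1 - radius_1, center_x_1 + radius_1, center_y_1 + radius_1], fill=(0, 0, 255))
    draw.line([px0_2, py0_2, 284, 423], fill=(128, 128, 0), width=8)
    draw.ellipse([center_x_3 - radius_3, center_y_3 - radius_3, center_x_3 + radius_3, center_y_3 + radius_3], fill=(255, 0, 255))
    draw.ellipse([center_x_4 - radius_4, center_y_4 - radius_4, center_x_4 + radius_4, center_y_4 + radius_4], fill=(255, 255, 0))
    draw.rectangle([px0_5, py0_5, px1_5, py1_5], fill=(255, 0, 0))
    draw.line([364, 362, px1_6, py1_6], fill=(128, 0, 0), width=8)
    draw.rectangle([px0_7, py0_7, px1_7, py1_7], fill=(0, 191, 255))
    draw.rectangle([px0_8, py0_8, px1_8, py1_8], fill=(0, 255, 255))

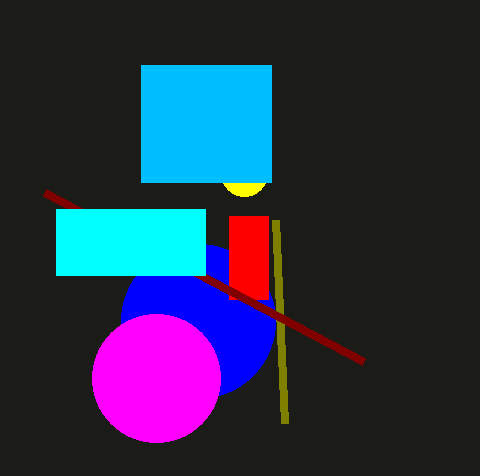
center_x_1 = 198; center_y_1 = 321; radius_1 = 77; px0_2 = 275; py0_2 = 220; center_x_3 = 156; center_y_3 = 378; radius_3 = 64; center_x_4 = 244; center_y_4 = 173; radius_4 = 23; px0_5 = 229; py0_5 = 216; px1_5 = 268; py1_5 = 299; px1_6 = 45; py1_6 = 193; px0_7 = 141; py0_7 = 65; px1_7 = 271; py1_7 = 182; px0_8 = 56; py0_8 = 209; px1_8 = 205; py1_8 = 275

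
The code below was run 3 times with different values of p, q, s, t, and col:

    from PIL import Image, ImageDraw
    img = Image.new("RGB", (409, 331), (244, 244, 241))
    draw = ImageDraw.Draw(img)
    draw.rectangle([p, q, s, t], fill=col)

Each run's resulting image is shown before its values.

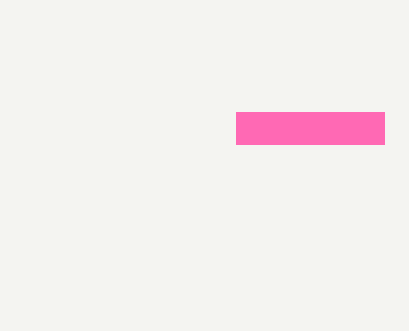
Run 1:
p = 236; q = 112; s = 384; t = 144; col = 'hotpink'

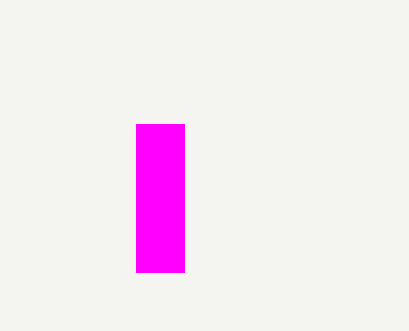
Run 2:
p = 136; q = 124; s = 184; t = 272; col = 'magenta'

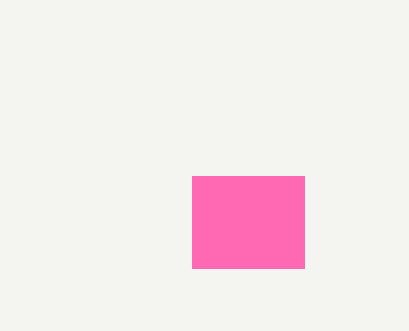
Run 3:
p = 192, q = 176, s = 304, t = 268, col = 'hotpink'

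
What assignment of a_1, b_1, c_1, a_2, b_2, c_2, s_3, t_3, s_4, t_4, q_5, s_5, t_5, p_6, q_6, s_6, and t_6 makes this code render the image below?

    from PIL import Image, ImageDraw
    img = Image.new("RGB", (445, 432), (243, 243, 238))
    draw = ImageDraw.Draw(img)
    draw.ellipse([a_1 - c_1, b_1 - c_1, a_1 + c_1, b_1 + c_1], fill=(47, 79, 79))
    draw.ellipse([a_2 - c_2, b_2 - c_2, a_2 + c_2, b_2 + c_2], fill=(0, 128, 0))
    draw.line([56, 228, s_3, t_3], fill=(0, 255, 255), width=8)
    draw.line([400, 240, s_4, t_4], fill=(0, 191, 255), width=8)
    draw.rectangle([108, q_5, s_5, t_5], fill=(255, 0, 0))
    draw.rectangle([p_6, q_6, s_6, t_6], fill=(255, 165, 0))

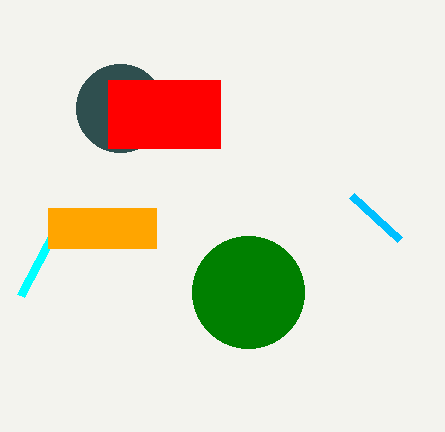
a_1 = 120; b_1 = 108; c_1 = 44; a_2 = 248; b_2 = 292; c_2 = 56; s_3 = 20; t_3 = 296; s_4 = 352; t_4 = 196; q_5 = 80; s_5 = 220; t_5 = 148; p_6 = 48; q_6 = 208; s_6 = 156; t_6 = 248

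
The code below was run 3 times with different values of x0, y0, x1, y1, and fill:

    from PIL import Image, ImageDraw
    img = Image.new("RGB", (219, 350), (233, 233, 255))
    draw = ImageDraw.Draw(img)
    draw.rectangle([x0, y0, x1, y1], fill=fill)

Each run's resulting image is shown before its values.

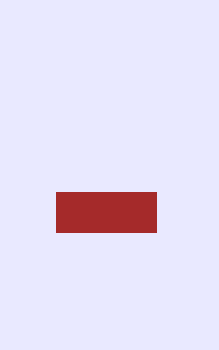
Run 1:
x0 = 56, y0 = 192, x1 = 156, y1 = 232, fill = 'brown'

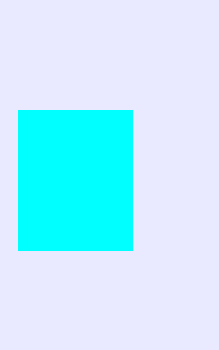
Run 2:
x0 = 18, y0 = 110, x1 = 132, y1 = 250, fill = 'cyan'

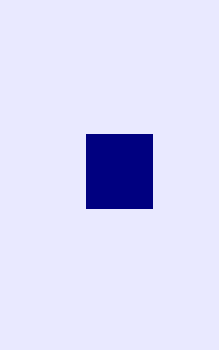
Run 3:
x0 = 86
y0 = 134
x1 = 152
y1 = 208
fill = 'navy'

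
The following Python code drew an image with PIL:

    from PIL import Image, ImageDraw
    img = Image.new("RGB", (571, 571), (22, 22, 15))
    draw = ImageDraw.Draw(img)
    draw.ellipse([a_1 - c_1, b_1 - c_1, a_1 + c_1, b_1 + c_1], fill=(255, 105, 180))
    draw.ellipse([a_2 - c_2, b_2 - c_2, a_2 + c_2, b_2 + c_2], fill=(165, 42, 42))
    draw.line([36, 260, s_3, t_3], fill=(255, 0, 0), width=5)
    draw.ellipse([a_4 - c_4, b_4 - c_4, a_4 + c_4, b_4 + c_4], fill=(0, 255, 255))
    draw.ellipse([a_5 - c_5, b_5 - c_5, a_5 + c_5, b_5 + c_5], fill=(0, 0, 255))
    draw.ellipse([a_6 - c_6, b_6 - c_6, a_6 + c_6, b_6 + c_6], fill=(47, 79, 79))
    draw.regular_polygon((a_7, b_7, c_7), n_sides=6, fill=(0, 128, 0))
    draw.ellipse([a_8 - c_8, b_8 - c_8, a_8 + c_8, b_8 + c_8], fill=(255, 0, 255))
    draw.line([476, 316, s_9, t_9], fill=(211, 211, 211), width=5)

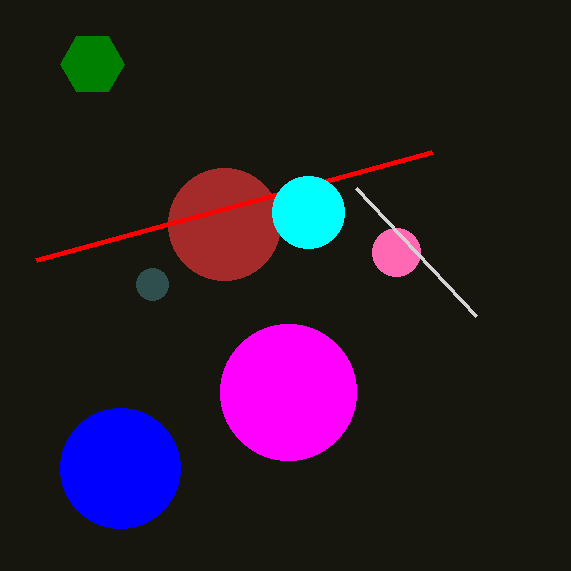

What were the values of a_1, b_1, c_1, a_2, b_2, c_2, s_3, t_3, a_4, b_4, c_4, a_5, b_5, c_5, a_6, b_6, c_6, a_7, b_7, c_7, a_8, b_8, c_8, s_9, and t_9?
a_1 = 396; b_1 = 252; c_1 = 24; a_2 = 224; b_2 = 224; c_2 = 56; s_3 = 432; t_3 = 152; a_4 = 308; b_4 = 212; c_4 = 36; a_5 = 120; b_5 = 468; c_5 = 60; a_6 = 152; b_6 = 284; c_6 = 16; a_7 = 92; b_7 = 64; c_7 = 32; a_8 = 288; b_8 = 392; c_8 = 68; s_9 = 356; t_9 = 188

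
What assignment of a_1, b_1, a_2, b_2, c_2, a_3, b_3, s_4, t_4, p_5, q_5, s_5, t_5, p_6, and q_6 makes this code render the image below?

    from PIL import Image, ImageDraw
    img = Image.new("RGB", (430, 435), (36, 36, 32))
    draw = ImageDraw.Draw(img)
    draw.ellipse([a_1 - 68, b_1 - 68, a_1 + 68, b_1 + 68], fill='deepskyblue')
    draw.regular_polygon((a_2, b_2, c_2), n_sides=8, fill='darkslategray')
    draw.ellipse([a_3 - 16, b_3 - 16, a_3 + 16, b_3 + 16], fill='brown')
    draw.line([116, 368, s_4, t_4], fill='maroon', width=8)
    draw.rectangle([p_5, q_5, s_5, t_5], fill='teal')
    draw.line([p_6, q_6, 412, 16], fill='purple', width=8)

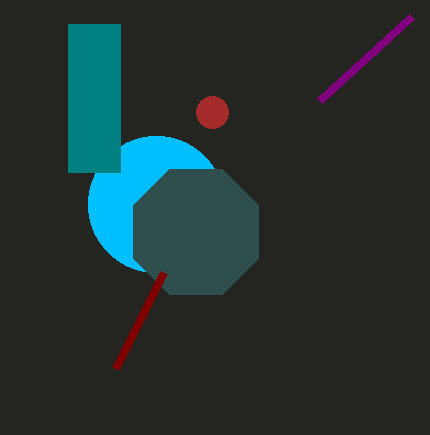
a_1 = 156, b_1 = 204, a_2 = 196, b_2 = 232, c_2 = 68, a_3 = 212, b_3 = 112, s_4 = 164, t_4 = 272, p_5 = 68, q_5 = 24, s_5 = 120, t_5 = 172, p_6 = 320, q_6 = 100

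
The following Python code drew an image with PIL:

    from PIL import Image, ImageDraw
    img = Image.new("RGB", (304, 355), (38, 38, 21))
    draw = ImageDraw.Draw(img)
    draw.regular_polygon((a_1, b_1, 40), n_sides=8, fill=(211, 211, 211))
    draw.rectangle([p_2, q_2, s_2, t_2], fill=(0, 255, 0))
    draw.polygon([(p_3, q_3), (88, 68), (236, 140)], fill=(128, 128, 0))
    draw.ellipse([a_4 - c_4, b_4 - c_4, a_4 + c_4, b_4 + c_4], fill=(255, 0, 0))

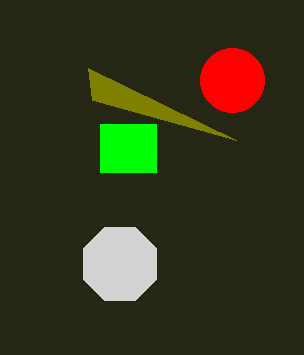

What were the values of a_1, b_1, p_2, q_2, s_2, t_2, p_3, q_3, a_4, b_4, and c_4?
a_1 = 120, b_1 = 264, p_2 = 100, q_2 = 124, s_2 = 156, t_2 = 172, p_3 = 92, q_3 = 100, a_4 = 232, b_4 = 80, c_4 = 32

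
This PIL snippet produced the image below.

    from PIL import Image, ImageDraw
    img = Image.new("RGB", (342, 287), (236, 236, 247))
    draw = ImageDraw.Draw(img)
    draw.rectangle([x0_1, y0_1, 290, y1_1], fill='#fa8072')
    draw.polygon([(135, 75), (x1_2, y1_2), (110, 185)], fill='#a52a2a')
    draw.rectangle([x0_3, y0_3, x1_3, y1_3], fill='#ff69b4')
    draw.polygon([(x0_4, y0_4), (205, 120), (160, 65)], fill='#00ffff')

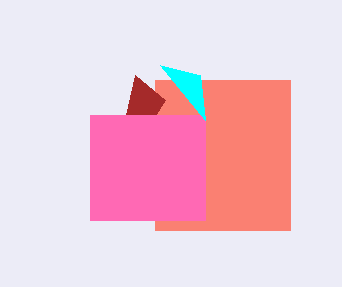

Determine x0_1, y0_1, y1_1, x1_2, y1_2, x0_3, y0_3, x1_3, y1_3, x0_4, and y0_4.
x0_1 = 155, y0_1 = 80, y1_1 = 230, x1_2 = 165, y1_2 = 100, x0_3 = 90, y0_3 = 115, x1_3 = 205, y1_3 = 220, x0_4 = 200, y0_4 = 75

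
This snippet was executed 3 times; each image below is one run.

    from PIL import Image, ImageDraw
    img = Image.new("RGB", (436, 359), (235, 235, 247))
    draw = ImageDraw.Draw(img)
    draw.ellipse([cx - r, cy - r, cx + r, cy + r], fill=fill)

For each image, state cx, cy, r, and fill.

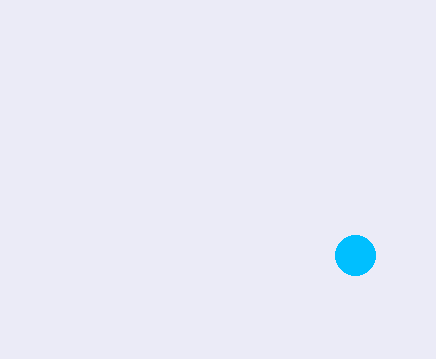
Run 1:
cx = 355; cy = 255; r = 20; fill = 'deepskyblue'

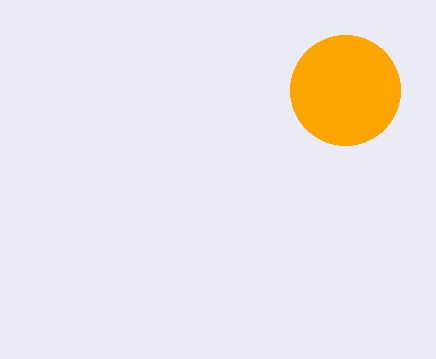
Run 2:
cx = 345, cy = 90, r = 55, fill = 'orange'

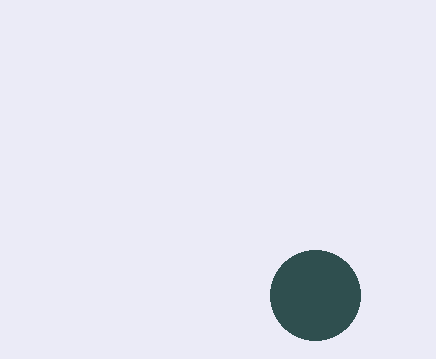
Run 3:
cx = 315, cy = 295, r = 45, fill = 'darkslategray'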